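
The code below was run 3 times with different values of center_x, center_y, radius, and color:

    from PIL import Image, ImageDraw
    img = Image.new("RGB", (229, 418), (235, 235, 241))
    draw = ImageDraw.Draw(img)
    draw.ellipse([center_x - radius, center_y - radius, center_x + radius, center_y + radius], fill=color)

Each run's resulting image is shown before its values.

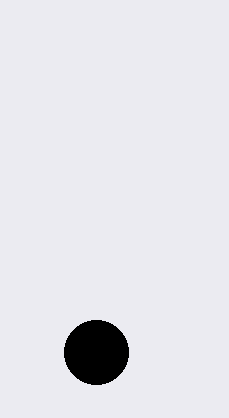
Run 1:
center_x = 96; center_y = 352; radius = 32; color = 'black'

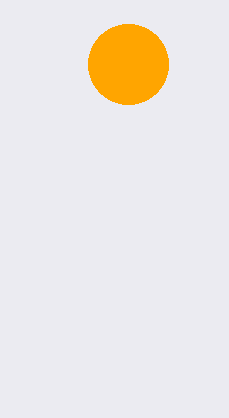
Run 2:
center_x = 128, center_y = 64, radius = 40, color = 'orange'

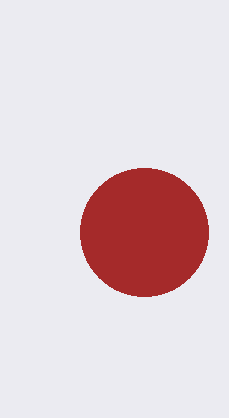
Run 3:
center_x = 144
center_y = 232
radius = 64
color = 'brown'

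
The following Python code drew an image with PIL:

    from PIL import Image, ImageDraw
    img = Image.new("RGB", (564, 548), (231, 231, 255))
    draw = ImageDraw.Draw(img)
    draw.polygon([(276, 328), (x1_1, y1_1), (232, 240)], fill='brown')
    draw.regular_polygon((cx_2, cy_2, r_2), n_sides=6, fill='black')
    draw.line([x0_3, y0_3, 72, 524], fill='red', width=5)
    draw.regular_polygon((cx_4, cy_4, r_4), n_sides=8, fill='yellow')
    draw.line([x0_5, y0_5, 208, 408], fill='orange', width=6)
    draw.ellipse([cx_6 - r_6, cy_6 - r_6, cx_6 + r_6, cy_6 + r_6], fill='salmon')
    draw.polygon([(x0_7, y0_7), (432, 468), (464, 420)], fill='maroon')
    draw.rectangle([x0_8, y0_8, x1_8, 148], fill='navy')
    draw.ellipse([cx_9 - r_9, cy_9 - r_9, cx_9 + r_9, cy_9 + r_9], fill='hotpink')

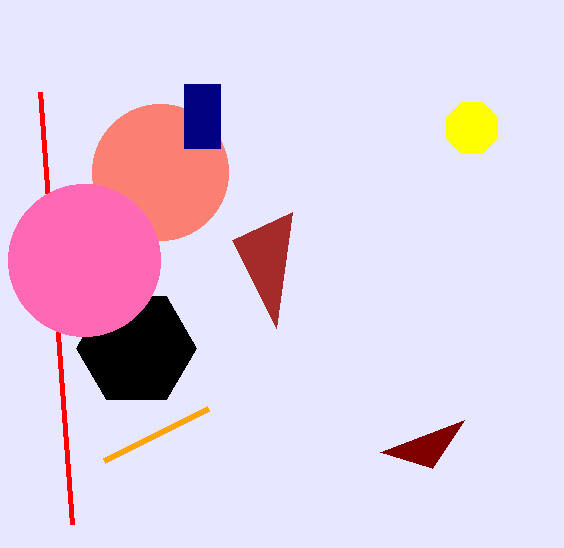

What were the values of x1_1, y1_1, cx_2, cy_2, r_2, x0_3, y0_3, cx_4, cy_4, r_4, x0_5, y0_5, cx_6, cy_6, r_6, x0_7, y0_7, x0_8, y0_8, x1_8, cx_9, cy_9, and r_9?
x1_1 = 292
y1_1 = 212
cx_2 = 136
cy_2 = 348
r_2 = 60
x0_3 = 40
y0_3 = 92
cx_4 = 472
cy_4 = 128
r_4 = 28
x0_5 = 104
y0_5 = 460
cx_6 = 160
cy_6 = 172
r_6 = 68
x0_7 = 380
y0_7 = 452
x0_8 = 184
y0_8 = 84
x1_8 = 220
cx_9 = 84
cy_9 = 260
r_9 = 76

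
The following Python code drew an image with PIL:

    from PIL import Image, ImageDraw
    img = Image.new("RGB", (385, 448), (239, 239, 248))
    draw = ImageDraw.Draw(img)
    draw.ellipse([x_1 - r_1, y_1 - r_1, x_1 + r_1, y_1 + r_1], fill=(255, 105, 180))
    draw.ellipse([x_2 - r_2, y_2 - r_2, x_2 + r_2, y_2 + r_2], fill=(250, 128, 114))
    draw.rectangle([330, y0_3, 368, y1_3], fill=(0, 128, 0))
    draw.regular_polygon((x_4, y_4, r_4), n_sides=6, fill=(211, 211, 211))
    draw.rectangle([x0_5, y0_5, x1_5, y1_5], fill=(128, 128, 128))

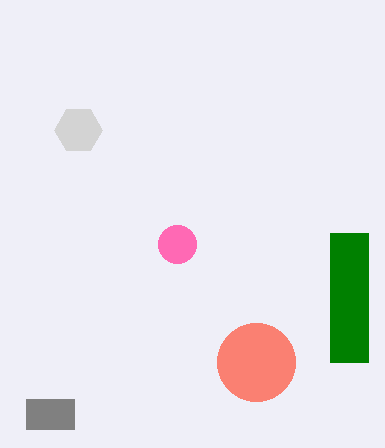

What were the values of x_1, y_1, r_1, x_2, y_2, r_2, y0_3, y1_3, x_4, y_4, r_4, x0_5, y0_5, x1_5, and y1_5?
x_1 = 177, y_1 = 244, r_1 = 19, x_2 = 256, y_2 = 362, r_2 = 39, y0_3 = 233, y1_3 = 362, x_4 = 78, y_4 = 130, r_4 = 24, x0_5 = 26, y0_5 = 399, x1_5 = 74, y1_5 = 429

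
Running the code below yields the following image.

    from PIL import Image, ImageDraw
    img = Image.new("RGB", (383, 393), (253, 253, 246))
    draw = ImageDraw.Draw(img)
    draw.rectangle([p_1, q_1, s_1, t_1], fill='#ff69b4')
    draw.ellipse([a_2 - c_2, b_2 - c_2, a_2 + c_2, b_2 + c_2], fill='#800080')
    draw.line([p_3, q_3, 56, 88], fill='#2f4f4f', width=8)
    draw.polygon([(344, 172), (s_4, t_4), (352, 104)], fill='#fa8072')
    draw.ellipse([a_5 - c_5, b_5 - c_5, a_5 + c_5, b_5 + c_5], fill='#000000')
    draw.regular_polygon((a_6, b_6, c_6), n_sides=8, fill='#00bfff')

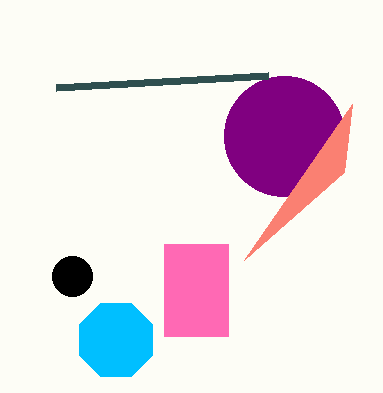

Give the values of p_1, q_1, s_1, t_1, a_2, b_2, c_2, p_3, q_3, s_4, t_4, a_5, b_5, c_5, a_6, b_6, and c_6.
p_1 = 164, q_1 = 244, s_1 = 228, t_1 = 336, a_2 = 284, b_2 = 136, c_2 = 60, p_3 = 268, q_3 = 76, s_4 = 244, t_4 = 260, a_5 = 72, b_5 = 276, c_5 = 20, a_6 = 116, b_6 = 340, c_6 = 40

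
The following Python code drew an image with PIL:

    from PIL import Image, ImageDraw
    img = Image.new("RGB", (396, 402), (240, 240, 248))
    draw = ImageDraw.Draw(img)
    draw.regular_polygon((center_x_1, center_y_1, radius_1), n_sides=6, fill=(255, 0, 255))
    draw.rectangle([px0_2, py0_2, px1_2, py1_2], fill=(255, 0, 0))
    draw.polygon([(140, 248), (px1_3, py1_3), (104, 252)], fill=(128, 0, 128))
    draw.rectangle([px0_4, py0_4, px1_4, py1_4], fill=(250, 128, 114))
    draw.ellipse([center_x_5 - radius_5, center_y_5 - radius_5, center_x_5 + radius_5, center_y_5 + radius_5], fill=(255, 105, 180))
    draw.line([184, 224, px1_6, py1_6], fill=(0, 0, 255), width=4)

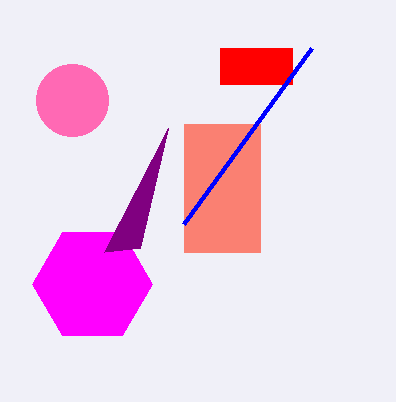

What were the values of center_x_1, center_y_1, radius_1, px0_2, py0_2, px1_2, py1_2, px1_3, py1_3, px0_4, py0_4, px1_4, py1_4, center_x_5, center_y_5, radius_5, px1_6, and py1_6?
center_x_1 = 92
center_y_1 = 284
radius_1 = 60
px0_2 = 220
py0_2 = 48
px1_2 = 292
py1_2 = 84
px1_3 = 168
py1_3 = 128
px0_4 = 184
py0_4 = 124
px1_4 = 260
py1_4 = 252
center_x_5 = 72
center_y_5 = 100
radius_5 = 36
px1_6 = 312
py1_6 = 48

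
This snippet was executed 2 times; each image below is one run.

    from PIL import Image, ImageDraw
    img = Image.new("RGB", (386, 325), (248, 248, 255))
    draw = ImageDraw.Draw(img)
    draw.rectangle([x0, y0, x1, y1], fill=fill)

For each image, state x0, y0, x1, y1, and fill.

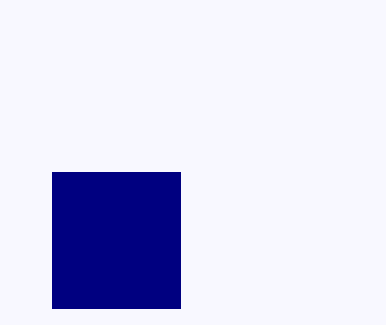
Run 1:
x0 = 52
y0 = 172
x1 = 180
y1 = 308
fill = 'navy'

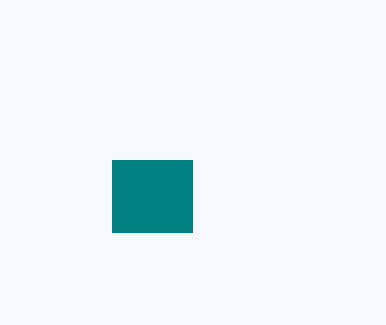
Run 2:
x0 = 112
y0 = 160
x1 = 192
y1 = 232
fill = 'teal'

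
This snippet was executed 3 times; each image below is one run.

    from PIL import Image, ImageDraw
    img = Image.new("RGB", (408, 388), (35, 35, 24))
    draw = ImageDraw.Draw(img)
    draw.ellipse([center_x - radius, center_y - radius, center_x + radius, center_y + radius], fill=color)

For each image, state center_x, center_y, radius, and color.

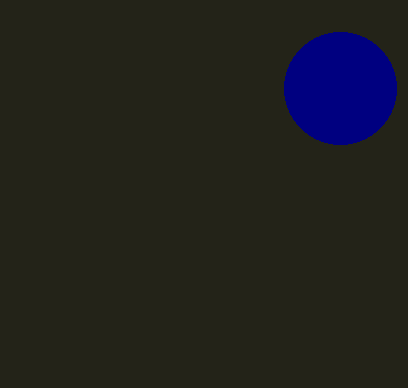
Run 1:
center_x = 340
center_y = 88
radius = 56
color = 'navy'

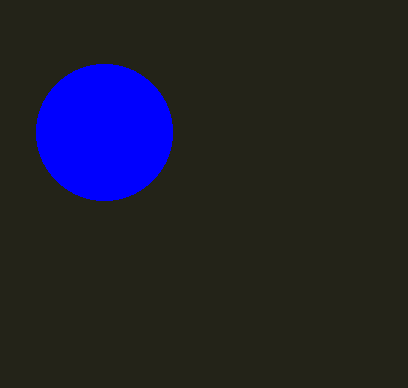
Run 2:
center_x = 104
center_y = 132
radius = 68
color = 'blue'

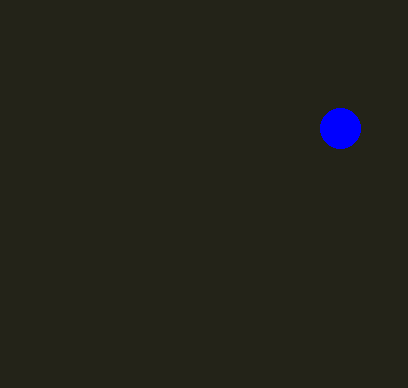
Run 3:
center_x = 340, center_y = 128, radius = 20, color = 'blue'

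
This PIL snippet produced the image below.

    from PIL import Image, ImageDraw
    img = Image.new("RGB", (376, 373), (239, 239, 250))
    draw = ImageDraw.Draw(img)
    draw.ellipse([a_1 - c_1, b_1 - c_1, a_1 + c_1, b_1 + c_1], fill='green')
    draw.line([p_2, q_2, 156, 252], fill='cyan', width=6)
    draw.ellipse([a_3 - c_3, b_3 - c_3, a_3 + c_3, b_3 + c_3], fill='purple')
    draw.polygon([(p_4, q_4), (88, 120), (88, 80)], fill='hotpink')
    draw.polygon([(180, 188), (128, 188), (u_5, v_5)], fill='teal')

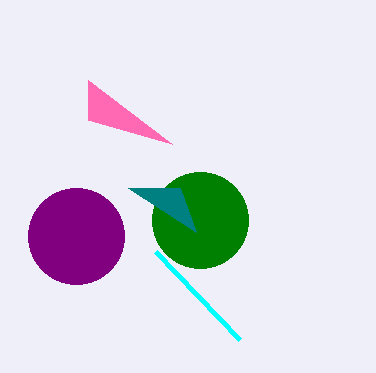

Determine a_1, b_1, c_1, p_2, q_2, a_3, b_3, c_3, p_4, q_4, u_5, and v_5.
a_1 = 200, b_1 = 220, c_1 = 48, p_2 = 240, q_2 = 340, a_3 = 76, b_3 = 236, c_3 = 48, p_4 = 172, q_4 = 144, u_5 = 196, v_5 = 232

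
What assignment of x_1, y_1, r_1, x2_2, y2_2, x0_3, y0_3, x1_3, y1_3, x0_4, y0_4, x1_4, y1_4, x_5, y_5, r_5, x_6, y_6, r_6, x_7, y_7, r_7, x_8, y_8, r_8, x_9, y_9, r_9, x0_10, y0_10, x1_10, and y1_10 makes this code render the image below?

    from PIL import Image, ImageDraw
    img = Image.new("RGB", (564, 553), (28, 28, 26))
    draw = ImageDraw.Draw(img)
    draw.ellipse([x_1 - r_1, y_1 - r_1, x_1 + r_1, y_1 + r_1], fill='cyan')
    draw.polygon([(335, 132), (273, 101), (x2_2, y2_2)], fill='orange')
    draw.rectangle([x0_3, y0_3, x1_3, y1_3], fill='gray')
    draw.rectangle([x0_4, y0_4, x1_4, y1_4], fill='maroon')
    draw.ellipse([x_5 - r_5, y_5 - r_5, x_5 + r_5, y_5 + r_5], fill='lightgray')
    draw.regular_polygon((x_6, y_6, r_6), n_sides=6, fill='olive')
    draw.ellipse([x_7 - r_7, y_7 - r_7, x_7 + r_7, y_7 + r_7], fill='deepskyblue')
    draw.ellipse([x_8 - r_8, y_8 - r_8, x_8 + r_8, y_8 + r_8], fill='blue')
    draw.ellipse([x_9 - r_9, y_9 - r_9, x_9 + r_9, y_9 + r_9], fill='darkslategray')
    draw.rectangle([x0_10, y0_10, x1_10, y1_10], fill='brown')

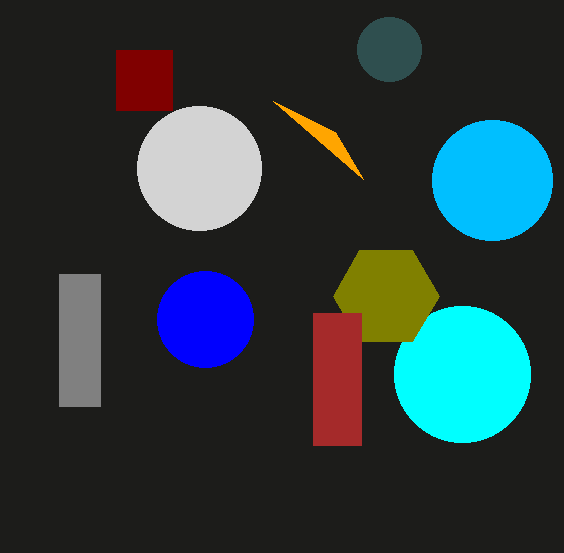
x_1 = 462; y_1 = 374; r_1 = 68; x2_2 = 363; y2_2 = 179; x0_3 = 59; y0_3 = 274; x1_3 = 100; y1_3 = 406; x0_4 = 116; y0_4 = 50; x1_4 = 172; y1_4 = 110; x_5 = 199; y_5 = 168; r_5 = 62; x_6 = 386; y_6 = 296; r_6 = 53; x_7 = 492; y_7 = 180; r_7 = 60; x_8 = 205; y_8 = 319; r_8 = 48; x_9 = 389; y_9 = 49; r_9 = 32; x0_10 = 313; y0_10 = 313; x1_10 = 361; y1_10 = 445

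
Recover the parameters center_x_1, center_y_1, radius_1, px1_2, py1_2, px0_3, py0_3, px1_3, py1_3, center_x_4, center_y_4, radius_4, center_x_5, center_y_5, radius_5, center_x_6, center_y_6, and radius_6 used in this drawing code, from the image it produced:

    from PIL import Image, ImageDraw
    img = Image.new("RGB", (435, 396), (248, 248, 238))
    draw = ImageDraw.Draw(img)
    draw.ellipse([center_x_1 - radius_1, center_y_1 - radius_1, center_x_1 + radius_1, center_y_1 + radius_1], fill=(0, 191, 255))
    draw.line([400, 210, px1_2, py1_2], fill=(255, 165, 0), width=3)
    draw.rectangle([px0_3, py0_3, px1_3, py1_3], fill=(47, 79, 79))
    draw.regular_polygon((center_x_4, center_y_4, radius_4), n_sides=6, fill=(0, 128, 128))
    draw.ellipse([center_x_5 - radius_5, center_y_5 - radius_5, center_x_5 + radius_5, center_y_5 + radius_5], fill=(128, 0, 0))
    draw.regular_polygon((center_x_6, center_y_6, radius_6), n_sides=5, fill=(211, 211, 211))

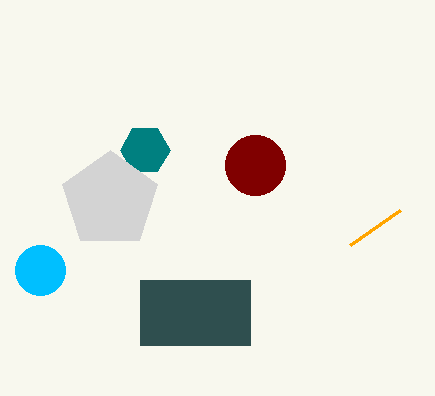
center_x_1 = 40; center_y_1 = 270; radius_1 = 25; px1_2 = 350; py1_2 = 245; px0_3 = 140; py0_3 = 280; px1_3 = 250; py1_3 = 345; center_x_4 = 145; center_y_4 = 150; radius_4 = 25; center_x_5 = 255; center_y_5 = 165; radius_5 = 30; center_x_6 = 110; center_y_6 = 200; radius_6 = 50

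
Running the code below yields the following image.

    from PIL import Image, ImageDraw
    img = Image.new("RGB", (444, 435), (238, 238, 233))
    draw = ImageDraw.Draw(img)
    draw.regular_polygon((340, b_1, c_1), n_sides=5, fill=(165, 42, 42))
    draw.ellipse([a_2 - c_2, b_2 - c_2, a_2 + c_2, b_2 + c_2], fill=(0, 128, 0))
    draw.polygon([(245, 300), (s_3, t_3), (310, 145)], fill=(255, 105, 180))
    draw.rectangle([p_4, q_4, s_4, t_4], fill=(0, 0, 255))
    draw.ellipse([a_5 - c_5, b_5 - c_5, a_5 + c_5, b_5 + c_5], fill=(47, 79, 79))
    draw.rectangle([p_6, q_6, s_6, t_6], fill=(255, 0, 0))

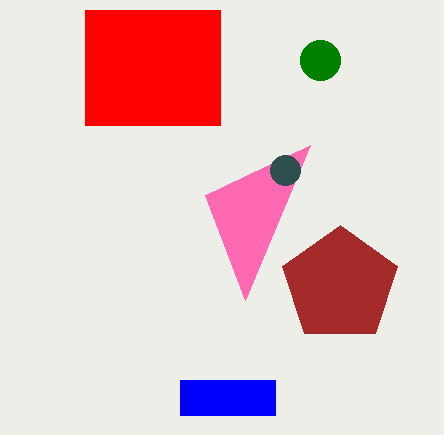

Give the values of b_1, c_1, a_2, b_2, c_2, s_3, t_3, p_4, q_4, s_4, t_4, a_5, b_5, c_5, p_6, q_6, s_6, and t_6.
b_1 = 285
c_1 = 60
a_2 = 320
b_2 = 60
c_2 = 20
s_3 = 205
t_3 = 195
p_4 = 180
q_4 = 380
s_4 = 275
t_4 = 415
a_5 = 285
b_5 = 170
c_5 = 15
p_6 = 85
q_6 = 10
s_6 = 220
t_6 = 125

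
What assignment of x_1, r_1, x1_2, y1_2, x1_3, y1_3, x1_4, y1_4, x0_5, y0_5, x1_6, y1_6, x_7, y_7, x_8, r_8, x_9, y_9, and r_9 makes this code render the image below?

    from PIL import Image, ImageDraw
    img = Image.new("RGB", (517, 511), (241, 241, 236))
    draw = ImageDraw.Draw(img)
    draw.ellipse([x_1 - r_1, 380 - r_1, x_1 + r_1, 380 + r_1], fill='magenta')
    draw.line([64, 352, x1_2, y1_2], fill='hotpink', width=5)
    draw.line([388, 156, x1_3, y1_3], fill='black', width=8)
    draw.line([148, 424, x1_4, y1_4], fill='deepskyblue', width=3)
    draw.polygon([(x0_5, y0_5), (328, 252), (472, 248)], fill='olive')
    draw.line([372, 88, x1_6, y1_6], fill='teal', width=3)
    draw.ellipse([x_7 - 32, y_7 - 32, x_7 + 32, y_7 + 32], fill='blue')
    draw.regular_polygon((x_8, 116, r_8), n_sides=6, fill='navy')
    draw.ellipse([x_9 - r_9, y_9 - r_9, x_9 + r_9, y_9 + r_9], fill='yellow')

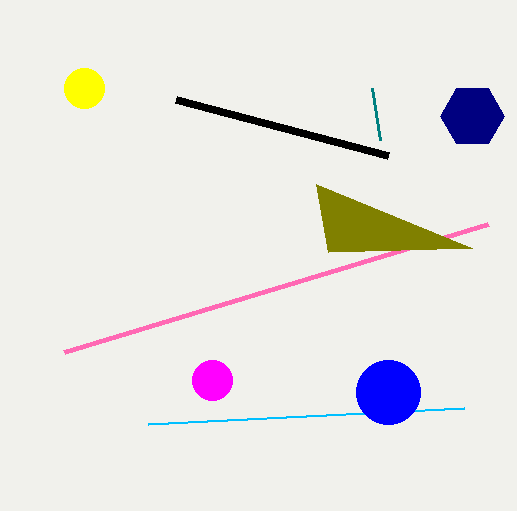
x_1 = 212; r_1 = 20; x1_2 = 488; y1_2 = 224; x1_3 = 176; y1_3 = 100; x1_4 = 464; y1_4 = 408; x0_5 = 316; y0_5 = 184; x1_6 = 380; y1_6 = 140; x_7 = 388; y_7 = 392; x_8 = 472; r_8 = 32; x_9 = 84; y_9 = 88; r_9 = 20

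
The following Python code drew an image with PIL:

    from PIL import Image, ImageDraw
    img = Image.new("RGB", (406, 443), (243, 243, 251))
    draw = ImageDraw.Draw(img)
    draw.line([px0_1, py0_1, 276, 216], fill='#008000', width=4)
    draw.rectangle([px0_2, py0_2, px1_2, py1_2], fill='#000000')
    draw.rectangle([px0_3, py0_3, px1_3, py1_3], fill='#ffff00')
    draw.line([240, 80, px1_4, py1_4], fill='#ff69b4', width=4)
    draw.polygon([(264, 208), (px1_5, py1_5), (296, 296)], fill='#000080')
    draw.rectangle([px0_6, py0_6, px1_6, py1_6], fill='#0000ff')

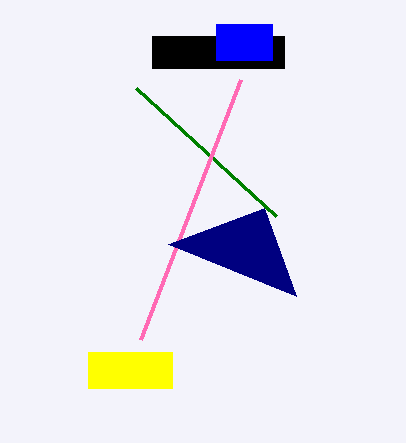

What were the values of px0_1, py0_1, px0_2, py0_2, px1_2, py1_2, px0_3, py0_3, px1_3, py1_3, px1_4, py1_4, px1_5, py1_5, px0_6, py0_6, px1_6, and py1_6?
px0_1 = 136
py0_1 = 88
px0_2 = 152
py0_2 = 36
px1_2 = 284
py1_2 = 68
px0_3 = 88
py0_3 = 352
px1_3 = 172
py1_3 = 388
px1_4 = 140
py1_4 = 340
px1_5 = 168
py1_5 = 244
px0_6 = 216
py0_6 = 24
px1_6 = 272
py1_6 = 60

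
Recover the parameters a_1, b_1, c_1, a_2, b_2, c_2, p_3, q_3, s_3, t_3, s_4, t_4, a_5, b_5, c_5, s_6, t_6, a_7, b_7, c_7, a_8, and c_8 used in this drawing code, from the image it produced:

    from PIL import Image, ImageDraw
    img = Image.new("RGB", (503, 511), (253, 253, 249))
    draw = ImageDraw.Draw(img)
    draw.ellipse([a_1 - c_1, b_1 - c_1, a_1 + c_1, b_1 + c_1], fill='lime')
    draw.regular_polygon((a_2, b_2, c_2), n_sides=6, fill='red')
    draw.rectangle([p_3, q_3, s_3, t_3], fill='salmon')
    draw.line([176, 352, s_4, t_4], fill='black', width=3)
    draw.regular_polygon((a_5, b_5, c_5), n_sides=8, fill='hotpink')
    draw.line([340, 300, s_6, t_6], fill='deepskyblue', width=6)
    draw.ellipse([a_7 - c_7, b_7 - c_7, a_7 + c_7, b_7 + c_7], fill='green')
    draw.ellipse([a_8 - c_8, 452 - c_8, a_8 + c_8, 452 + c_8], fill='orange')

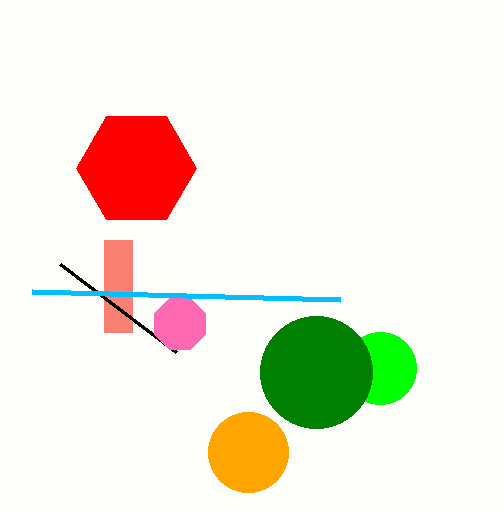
a_1 = 380; b_1 = 368; c_1 = 36; a_2 = 136; b_2 = 168; c_2 = 60; p_3 = 104; q_3 = 240; s_3 = 132; t_3 = 332; s_4 = 60; t_4 = 264; a_5 = 180; b_5 = 324; c_5 = 28; s_6 = 32; t_6 = 292; a_7 = 316; b_7 = 372; c_7 = 56; a_8 = 248; c_8 = 40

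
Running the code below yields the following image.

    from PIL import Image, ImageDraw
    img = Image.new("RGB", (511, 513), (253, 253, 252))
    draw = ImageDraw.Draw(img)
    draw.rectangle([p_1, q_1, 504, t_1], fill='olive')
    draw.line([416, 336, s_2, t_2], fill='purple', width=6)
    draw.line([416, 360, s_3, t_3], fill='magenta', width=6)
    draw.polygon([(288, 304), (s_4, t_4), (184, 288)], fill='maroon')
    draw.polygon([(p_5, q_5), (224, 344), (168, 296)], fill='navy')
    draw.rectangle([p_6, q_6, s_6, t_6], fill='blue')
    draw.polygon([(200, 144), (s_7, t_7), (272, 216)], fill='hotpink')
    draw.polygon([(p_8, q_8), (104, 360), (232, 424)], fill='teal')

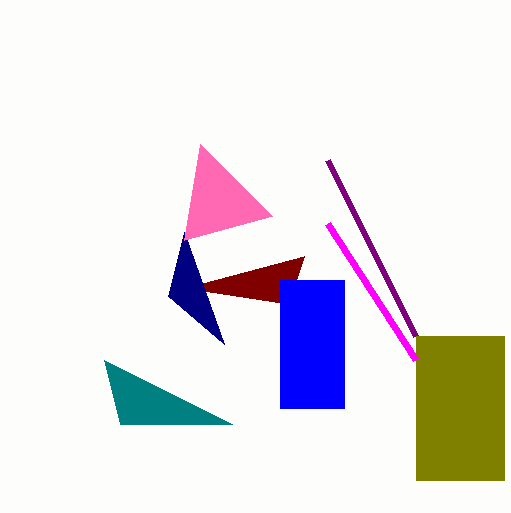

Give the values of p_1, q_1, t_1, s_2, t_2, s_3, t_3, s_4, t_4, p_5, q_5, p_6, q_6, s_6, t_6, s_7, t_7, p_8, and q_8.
p_1 = 416, q_1 = 336, t_1 = 480, s_2 = 328, t_2 = 160, s_3 = 328, t_3 = 224, s_4 = 304, t_4 = 256, p_5 = 184, q_5 = 232, p_6 = 280, q_6 = 280, s_6 = 344, t_6 = 408, s_7 = 184, t_7 = 240, p_8 = 120, q_8 = 424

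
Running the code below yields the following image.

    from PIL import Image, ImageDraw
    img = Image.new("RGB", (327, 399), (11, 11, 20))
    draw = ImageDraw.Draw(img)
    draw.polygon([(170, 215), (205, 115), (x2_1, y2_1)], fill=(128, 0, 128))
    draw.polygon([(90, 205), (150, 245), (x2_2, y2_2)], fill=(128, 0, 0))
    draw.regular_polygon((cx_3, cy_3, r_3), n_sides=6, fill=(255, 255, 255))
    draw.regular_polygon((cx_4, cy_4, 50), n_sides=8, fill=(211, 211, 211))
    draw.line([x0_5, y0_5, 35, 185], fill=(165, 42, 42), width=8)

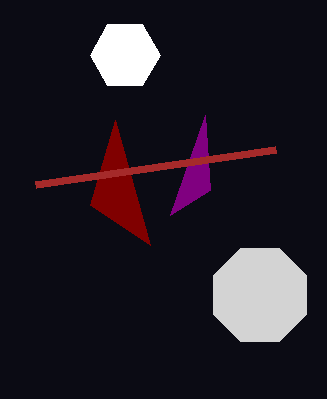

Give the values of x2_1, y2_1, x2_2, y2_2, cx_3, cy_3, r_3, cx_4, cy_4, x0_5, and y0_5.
x2_1 = 210; y2_1 = 190; x2_2 = 115; y2_2 = 120; cx_3 = 125; cy_3 = 55; r_3 = 35; cx_4 = 260; cy_4 = 295; x0_5 = 275; y0_5 = 150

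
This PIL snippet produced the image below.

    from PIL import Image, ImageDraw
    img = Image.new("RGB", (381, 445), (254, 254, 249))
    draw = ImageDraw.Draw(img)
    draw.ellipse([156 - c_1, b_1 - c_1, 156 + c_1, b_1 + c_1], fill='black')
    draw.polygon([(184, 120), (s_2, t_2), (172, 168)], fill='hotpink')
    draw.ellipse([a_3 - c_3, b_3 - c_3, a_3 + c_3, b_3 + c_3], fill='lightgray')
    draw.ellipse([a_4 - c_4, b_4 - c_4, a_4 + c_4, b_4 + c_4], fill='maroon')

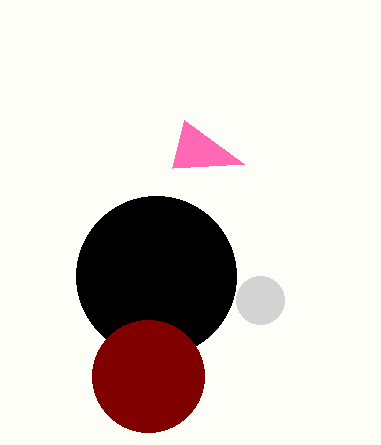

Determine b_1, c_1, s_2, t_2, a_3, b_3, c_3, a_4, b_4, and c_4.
b_1 = 276
c_1 = 80
s_2 = 244
t_2 = 164
a_3 = 260
b_3 = 300
c_3 = 24
a_4 = 148
b_4 = 376
c_4 = 56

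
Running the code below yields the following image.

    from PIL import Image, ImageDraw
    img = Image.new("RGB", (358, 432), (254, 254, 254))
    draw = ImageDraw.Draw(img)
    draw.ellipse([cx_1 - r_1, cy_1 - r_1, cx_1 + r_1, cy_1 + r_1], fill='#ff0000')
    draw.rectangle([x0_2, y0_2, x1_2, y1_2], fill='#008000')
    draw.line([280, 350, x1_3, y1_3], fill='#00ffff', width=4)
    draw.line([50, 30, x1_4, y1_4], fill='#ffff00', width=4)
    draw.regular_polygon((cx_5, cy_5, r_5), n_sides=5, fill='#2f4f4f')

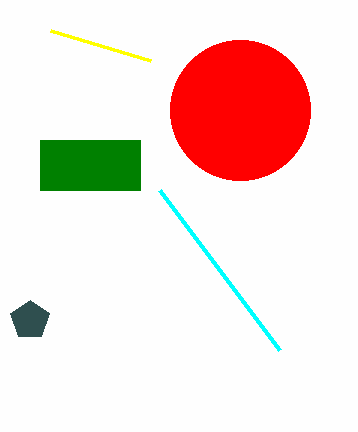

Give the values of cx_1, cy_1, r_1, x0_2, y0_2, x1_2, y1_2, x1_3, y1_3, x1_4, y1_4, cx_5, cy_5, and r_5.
cx_1 = 240, cy_1 = 110, r_1 = 70, x0_2 = 40, y0_2 = 140, x1_2 = 140, y1_2 = 190, x1_3 = 160, y1_3 = 190, x1_4 = 150, y1_4 = 60, cx_5 = 30, cy_5 = 320, r_5 = 20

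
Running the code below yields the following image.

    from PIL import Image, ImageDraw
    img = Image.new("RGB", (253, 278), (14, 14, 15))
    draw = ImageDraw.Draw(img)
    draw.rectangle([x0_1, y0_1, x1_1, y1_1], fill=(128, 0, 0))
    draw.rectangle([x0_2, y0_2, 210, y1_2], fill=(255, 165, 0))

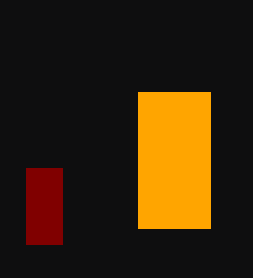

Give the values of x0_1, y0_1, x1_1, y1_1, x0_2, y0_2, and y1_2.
x0_1 = 26, y0_1 = 168, x1_1 = 62, y1_1 = 244, x0_2 = 138, y0_2 = 92, y1_2 = 228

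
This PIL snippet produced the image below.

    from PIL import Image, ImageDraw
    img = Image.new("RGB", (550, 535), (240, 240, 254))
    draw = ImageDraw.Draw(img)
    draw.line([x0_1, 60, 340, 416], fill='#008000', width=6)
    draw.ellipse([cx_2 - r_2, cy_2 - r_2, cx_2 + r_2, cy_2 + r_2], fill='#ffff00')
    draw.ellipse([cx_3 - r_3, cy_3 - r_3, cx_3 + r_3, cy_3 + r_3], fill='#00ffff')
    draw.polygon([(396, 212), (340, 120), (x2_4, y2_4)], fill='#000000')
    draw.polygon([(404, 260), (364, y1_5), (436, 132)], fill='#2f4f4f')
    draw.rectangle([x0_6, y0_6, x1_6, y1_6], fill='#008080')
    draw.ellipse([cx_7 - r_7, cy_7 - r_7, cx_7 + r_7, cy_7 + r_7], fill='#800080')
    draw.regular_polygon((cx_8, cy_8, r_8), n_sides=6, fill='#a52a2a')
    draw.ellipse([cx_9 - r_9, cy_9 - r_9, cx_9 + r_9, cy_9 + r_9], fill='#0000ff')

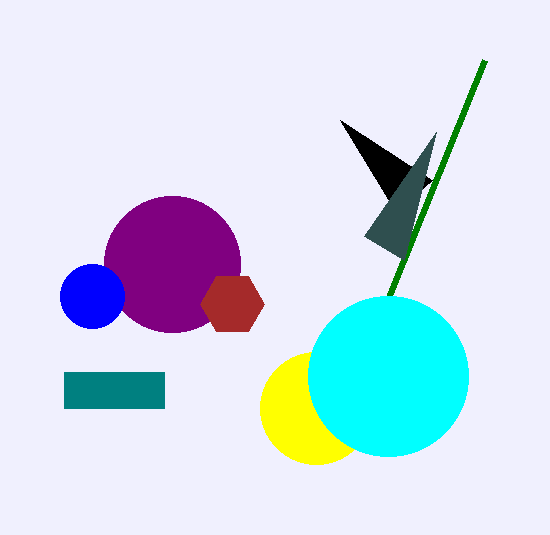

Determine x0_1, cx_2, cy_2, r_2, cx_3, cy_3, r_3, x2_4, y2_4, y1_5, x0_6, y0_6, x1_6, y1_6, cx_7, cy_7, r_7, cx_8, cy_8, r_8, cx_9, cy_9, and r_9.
x0_1 = 484; cx_2 = 316; cy_2 = 408; r_2 = 56; cx_3 = 388; cy_3 = 376; r_3 = 80; x2_4 = 432; y2_4 = 180; y1_5 = 236; x0_6 = 64; y0_6 = 372; x1_6 = 164; y1_6 = 408; cx_7 = 172; cy_7 = 264; r_7 = 68; cx_8 = 232; cy_8 = 304; r_8 = 32; cx_9 = 92; cy_9 = 296; r_9 = 32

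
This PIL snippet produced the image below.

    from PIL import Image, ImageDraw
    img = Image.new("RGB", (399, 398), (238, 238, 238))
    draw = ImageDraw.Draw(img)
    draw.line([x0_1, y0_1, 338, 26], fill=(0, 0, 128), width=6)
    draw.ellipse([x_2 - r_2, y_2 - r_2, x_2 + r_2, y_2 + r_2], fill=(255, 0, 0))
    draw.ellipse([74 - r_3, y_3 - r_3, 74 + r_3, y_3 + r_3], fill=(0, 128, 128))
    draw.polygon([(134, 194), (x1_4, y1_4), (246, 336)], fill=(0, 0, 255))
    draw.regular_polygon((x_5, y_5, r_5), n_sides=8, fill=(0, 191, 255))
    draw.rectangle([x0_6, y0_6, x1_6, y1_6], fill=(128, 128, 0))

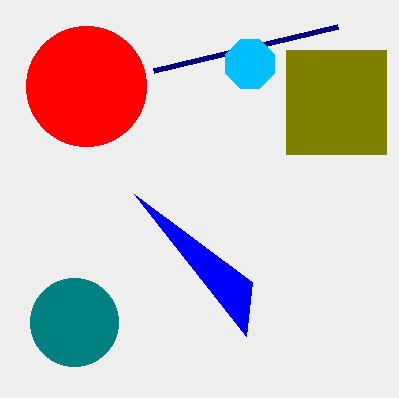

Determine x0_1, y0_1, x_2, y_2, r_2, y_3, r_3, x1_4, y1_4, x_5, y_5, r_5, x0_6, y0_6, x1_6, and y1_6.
x0_1 = 154; y0_1 = 70; x_2 = 86; y_2 = 86; r_2 = 60; y_3 = 322; r_3 = 44; x1_4 = 252; y1_4 = 282; x_5 = 250; y_5 = 64; r_5 = 26; x0_6 = 286; y0_6 = 50; x1_6 = 386; y1_6 = 154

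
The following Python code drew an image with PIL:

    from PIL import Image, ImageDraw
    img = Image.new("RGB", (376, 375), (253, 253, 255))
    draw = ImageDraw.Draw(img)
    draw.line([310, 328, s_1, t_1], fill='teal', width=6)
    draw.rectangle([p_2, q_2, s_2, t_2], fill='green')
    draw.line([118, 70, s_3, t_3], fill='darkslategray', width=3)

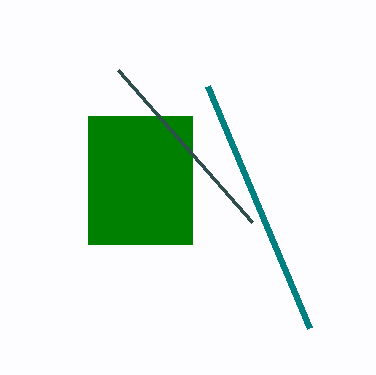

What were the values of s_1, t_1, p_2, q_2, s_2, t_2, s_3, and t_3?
s_1 = 208, t_1 = 86, p_2 = 88, q_2 = 116, s_2 = 192, t_2 = 244, s_3 = 252, t_3 = 222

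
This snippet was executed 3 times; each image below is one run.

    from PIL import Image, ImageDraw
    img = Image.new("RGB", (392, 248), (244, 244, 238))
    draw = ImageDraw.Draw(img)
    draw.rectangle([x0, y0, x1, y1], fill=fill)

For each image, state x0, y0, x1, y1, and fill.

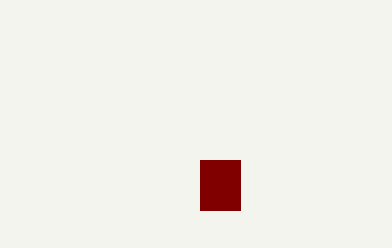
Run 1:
x0 = 200; y0 = 160; x1 = 240; y1 = 210; fill = 'maroon'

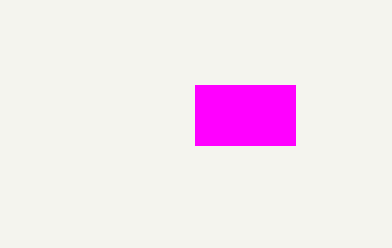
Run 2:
x0 = 195
y0 = 85
x1 = 295
y1 = 145
fill = 'magenta'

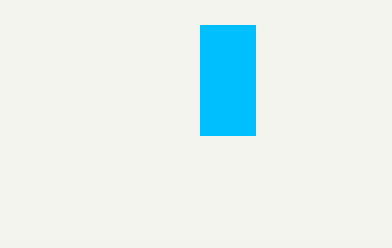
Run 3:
x0 = 200; y0 = 25; x1 = 255; y1 = 135; fill = 'deepskyblue'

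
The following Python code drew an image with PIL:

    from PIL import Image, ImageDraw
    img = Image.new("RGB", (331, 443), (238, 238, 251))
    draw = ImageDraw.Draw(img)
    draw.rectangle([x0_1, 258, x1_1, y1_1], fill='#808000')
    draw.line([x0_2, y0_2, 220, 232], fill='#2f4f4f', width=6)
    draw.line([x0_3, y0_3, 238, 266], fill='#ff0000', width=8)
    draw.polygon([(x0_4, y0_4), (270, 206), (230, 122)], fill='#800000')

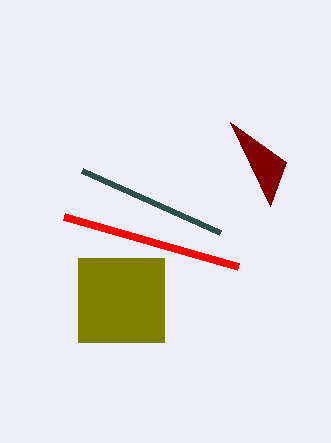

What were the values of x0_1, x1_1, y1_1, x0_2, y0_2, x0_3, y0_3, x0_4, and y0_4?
x0_1 = 78
x1_1 = 164
y1_1 = 342
x0_2 = 82
y0_2 = 170
x0_3 = 64
y0_3 = 216
x0_4 = 286
y0_4 = 162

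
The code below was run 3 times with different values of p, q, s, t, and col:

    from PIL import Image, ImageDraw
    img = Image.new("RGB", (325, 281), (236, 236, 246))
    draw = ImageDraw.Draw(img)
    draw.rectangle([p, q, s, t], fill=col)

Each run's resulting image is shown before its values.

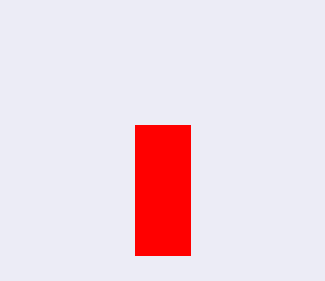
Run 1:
p = 135
q = 125
s = 190
t = 255
col = 'red'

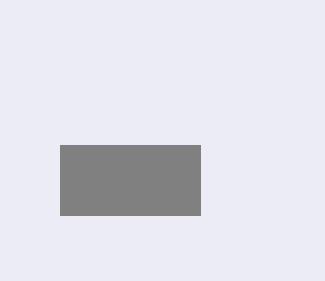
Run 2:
p = 60
q = 145
s = 200
t = 215
col = 'gray'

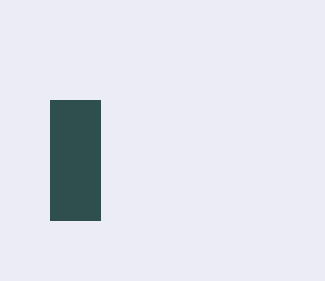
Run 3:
p = 50
q = 100
s = 100
t = 220
col = 'darkslategray'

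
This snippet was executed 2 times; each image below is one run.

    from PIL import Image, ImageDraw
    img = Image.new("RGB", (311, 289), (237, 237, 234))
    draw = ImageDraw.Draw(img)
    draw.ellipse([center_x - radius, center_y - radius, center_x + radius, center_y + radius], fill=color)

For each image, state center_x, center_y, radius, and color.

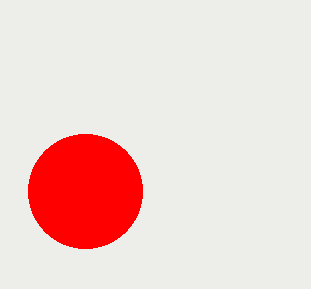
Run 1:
center_x = 85, center_y = 191, radius = 57, color = 'red'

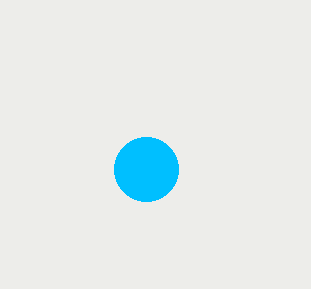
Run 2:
center_x = 146
center_y = 169
radius = 32
color = 'deepskyblue'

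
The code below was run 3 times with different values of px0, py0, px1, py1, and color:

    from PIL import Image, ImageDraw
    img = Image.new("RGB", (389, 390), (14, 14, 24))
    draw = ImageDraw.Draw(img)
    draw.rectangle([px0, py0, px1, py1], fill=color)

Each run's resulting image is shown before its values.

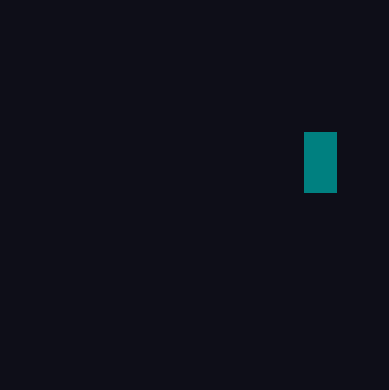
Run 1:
px0 = 304
py0 = 132
px1 = 336
py1 = 192
color = 'teal'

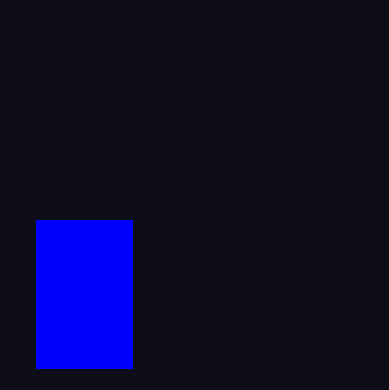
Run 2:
px0 = 36; py0 = 220; px1 = 132; py1 = 368; color = 'blue'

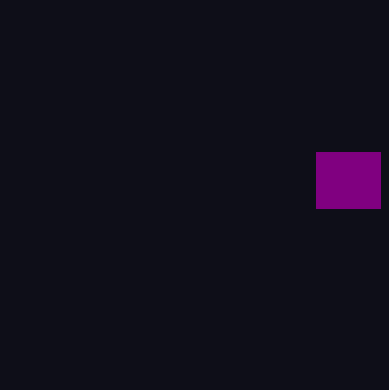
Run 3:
px0 = 316; py0 = 152; px1 = 380; py1 = 208; color = 'purple'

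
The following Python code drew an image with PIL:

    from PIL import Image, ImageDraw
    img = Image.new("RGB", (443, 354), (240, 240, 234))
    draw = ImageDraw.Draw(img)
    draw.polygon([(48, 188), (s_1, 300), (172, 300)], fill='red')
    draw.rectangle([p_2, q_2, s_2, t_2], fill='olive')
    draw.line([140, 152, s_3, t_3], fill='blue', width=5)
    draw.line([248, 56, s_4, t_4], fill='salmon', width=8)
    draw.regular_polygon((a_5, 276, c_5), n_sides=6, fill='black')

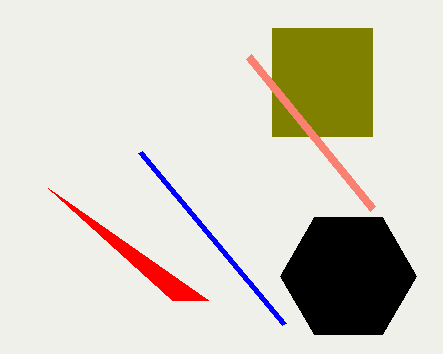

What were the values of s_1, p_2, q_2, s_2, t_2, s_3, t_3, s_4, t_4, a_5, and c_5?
s_1 = 208, p_2 = 272, q_2 = 28, s_2 = 372, t_2 = 136, s_3 = 284, t_3 = 324, s_4 = 372, t_4 = 208, a_5 = 348, c_5 = 68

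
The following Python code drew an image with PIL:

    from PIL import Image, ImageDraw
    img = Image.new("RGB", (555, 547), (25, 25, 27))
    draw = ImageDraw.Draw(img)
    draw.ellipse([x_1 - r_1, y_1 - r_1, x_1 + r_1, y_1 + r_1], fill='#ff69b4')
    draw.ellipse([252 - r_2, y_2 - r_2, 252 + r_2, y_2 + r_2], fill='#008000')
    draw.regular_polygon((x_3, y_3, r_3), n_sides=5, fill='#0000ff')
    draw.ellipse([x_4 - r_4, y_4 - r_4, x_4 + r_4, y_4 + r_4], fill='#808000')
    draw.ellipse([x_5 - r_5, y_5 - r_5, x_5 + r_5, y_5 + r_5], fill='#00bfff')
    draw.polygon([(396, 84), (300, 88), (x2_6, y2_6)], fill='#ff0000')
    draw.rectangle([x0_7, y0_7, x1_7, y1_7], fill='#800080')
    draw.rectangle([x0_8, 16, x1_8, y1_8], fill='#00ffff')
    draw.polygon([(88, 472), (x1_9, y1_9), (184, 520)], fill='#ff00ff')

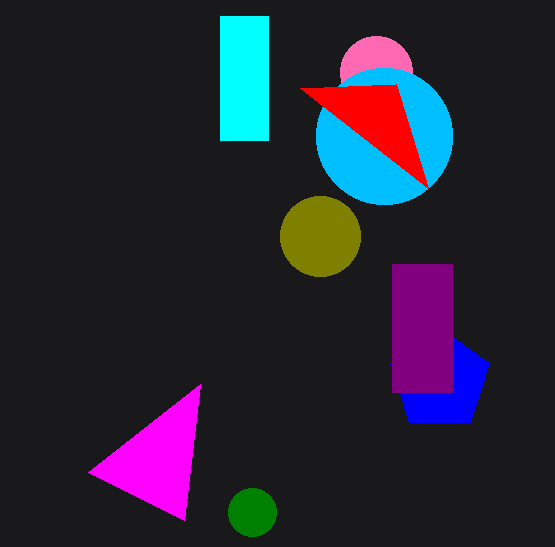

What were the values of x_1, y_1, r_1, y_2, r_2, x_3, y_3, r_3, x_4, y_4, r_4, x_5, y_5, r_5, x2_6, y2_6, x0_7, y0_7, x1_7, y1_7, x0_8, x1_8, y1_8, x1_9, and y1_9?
x_1 = 376; y_1 = 72; r_1 = 36; y_2 = 512; r_2 = 24; x_3 = 440; y_3 = 380; r_3 = 52; x_4 = 320; y_4 = 236; r_4 = 40; x_5 = 384; y_5 = 136; r_5 = 68; x2_6 = 428; y2_6 = 188; x0_7 = 392; y0_7 = 264; x1_7 = 452; y1_7 = 392; x0_8 = 220; x1_8 = 268; y1_8 = 140; x1_9 = 200; y1_9 = 384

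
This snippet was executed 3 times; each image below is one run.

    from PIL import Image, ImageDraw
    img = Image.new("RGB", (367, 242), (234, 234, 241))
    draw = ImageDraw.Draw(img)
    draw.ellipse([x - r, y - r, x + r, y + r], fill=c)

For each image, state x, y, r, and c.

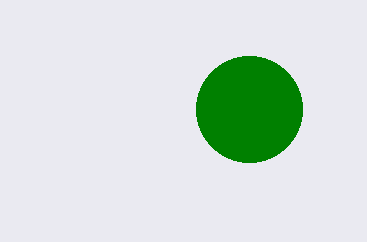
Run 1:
x = 249; y = 109; r = 53; c = 'green'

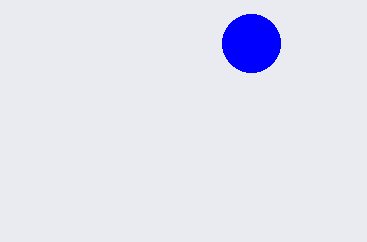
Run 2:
x = 251
y = 43
r = 29
c = 'blue'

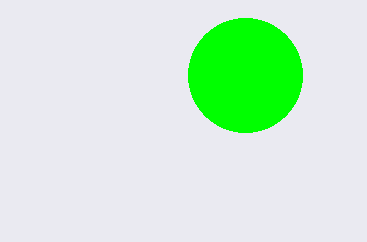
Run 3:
x = 245
y = 75
r = 57
c = 'lime'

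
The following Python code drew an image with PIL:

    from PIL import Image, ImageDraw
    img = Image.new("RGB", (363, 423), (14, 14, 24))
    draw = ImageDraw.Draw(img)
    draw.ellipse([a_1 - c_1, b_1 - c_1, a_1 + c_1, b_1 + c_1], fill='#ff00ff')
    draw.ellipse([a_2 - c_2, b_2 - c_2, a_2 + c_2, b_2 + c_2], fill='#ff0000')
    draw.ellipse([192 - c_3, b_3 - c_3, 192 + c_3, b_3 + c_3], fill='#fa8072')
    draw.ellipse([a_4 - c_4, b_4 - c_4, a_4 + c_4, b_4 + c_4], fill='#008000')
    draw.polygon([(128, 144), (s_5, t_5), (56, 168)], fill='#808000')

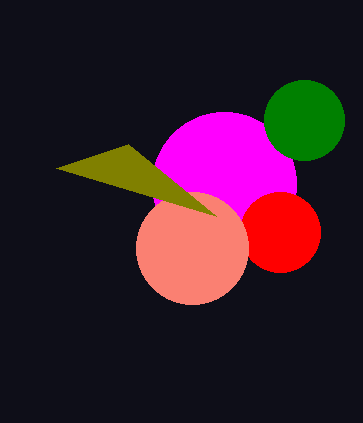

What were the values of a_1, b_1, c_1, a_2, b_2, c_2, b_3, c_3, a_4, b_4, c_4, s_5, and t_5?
a_1 = 224
b_1 = 184
c_1 = 72
a_2 = 280
b_2 = 232
c_2 = 40
b_3 = 248
c_3 = 56
a_4 = 304
b_4 = 120
c_4 = 40
s_5 = 216
t_5 = 216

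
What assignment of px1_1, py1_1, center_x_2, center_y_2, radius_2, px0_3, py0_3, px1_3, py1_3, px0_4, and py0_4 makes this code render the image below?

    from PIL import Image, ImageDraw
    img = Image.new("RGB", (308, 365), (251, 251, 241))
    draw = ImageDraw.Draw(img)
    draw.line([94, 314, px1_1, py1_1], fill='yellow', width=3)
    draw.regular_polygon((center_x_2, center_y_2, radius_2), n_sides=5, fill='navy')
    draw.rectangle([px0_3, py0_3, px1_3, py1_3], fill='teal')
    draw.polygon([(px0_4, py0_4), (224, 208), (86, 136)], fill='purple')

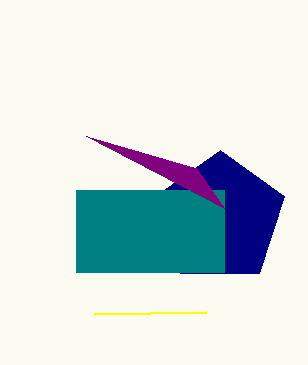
px1_1 = 206
py1_1 = 312
center_x_2 = 220
center_y_2 = 218
radius_2 = 68
px0_3 = 76
py0_3 = 190
px1_3 = 224
py1_3 = 272
px0_4 = 196
py0_4 = 168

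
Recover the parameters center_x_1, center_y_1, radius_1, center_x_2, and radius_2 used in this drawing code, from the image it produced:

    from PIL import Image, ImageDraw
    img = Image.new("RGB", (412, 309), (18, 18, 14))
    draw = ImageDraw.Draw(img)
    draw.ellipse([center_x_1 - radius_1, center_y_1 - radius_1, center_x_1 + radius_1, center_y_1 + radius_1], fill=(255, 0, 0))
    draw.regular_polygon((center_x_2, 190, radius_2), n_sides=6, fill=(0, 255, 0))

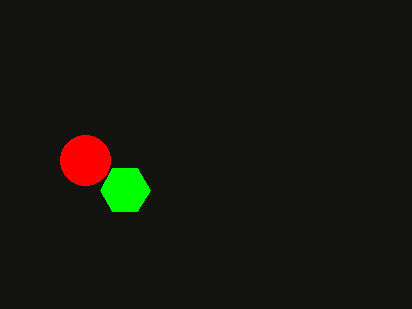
center_x_1 = 85
center_y_1 = 160
radius_1 = 25
center_x_2 = 125
radius_2 = 25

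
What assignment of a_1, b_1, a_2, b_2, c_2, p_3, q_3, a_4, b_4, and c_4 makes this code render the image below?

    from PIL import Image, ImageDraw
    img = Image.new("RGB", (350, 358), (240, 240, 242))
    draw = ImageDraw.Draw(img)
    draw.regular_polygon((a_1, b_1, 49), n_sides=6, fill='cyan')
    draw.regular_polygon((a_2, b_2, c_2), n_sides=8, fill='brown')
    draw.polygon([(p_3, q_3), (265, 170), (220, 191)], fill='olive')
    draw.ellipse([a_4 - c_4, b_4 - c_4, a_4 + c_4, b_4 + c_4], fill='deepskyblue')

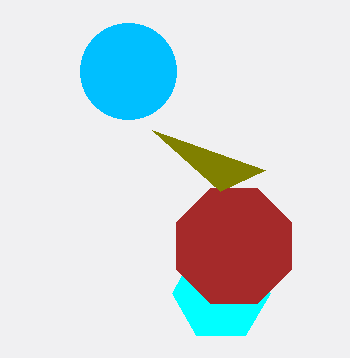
a_1 = 221; b_1 = 293; a_2 = 234; b_2 = 246; c_2 = 62; p_3 = 152; q_3 = 130; a_4 = 128; b_4 = 71; c_4 = 48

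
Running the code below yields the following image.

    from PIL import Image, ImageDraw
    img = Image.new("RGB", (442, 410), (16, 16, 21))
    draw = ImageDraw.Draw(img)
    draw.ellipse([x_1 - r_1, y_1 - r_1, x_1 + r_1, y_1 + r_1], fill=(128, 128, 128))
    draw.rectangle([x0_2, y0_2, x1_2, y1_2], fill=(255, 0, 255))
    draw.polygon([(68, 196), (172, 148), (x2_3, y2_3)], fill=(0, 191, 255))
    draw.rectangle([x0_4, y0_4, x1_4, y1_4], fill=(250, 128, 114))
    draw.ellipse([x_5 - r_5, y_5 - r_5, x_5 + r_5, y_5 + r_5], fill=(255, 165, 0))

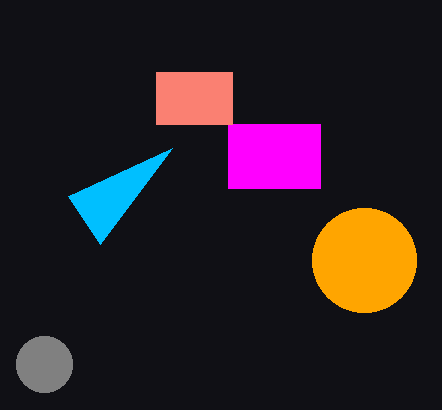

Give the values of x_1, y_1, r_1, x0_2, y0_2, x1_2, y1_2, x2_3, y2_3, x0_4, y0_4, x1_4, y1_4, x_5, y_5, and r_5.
x_1 = 44
y_1 = 364
r_1 = 28
x0_2 = 228
y0_2 = 124
x1_2 = 320
y1_2 = 188
x2_3 = 100
y2_3 = 244
x0_4 = 156
y0_4 = 72
x1_4 = 232
y1_4 = 124
x_5 = 364
y_5 = 260
r_5 = 52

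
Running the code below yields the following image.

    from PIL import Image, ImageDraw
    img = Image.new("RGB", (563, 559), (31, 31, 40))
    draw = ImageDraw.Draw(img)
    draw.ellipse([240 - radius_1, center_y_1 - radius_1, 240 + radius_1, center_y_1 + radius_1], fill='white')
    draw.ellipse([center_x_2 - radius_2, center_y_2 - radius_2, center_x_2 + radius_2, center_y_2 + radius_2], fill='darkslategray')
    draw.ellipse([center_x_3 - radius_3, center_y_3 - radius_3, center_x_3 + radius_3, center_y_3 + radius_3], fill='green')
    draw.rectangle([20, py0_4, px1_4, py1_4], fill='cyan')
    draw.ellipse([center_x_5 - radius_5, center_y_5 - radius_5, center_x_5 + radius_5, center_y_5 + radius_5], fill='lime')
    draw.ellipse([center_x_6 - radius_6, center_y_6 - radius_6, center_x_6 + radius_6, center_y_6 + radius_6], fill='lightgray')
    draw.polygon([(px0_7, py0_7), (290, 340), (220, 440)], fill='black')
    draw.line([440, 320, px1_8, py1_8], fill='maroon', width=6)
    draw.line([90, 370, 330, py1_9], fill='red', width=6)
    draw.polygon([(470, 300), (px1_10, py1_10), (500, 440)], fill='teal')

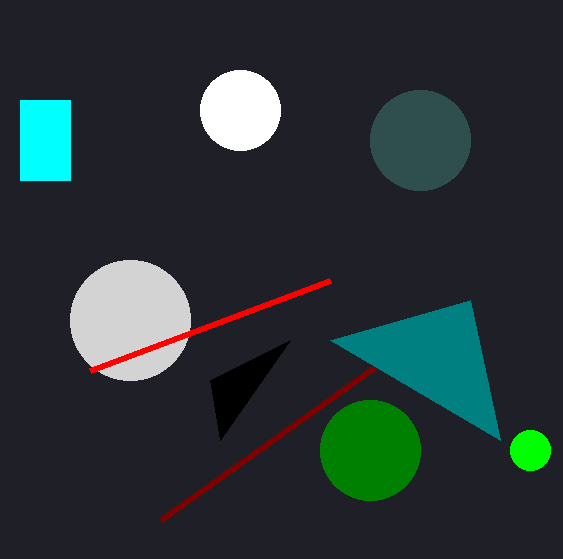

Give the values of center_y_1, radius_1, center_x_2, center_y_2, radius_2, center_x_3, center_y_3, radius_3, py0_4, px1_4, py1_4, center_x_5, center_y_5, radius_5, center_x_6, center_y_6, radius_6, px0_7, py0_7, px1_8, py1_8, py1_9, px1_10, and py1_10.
center_y_1 = 110; radius_1 = 40; center_x_2 = 420; center_y_2 = 140; radius_2 = 50; center_x_3 = 370; center_y_3 = 450; radius_3 = 50; py0_4 = 100; px1_4 = 70; py1_4 = 180; center_x_5 = 530; center_y_5 = 450; radius_5 = 20; center_x_6 = 130; center_y_6 = 320; radius_6 = 60; px0_7 = 210; py0_7 = 380; px1_8 = 160; py1_8 = 520; py1_9 = 280; px1_10 = 330; py1_10 = 340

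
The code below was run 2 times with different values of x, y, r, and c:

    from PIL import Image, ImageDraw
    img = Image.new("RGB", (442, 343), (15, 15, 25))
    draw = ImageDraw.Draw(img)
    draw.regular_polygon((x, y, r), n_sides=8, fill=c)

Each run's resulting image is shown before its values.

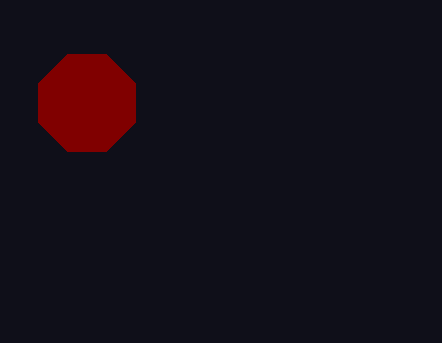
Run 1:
x = 87; y = 103; r = 52; c = 'maroon'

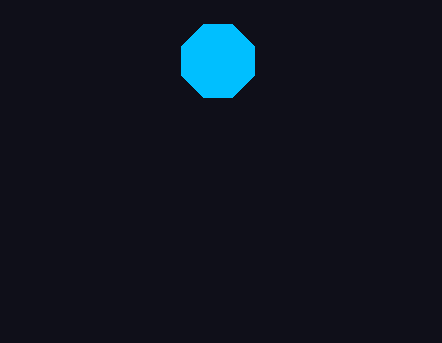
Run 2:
x = 218
y = 61
r = 39
c = 'deepskyblue'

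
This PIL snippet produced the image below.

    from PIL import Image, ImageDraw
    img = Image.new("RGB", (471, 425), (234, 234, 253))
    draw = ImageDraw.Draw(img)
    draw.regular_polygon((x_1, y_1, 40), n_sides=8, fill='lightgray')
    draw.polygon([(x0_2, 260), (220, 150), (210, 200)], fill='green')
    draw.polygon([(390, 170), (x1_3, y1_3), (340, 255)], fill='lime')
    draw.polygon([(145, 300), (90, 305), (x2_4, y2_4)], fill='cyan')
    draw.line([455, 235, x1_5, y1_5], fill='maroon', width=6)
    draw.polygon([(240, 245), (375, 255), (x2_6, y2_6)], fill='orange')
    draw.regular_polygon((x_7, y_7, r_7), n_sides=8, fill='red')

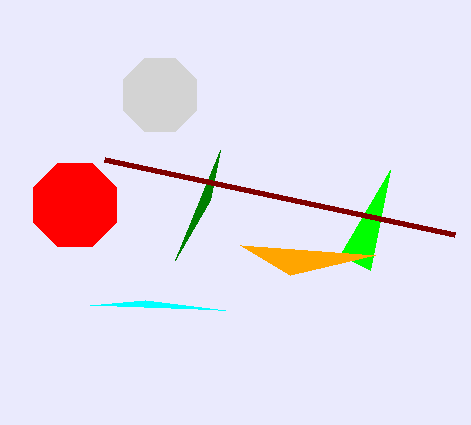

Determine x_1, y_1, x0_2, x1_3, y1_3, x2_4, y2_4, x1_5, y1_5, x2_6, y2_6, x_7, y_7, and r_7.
x_1 = 160; y_1 = 95; x0_2 = 175; x1_3 = 370; y1_3 = 270; x2_4 = 225; y2_4 = 310; x1_5 = 105; y1_5 = 160; x2_6 = 290; y2_6 = 275; x_7 = 75; y_7 = 205; r_7 = 45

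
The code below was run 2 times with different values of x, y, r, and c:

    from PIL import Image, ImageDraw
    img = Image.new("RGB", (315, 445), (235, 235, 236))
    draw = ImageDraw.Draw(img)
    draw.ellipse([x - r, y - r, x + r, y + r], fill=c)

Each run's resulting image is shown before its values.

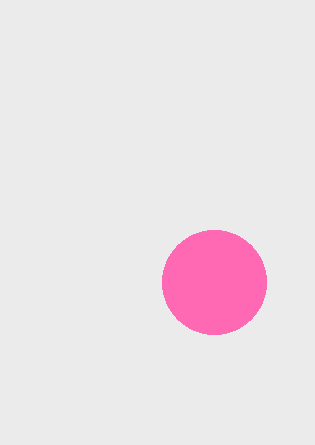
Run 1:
x = 214, y = 282, r = 52, c = 'hotpink'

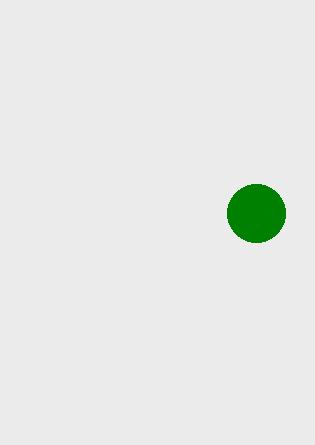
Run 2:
x = 256, y = 213, r = 29, c = 'green'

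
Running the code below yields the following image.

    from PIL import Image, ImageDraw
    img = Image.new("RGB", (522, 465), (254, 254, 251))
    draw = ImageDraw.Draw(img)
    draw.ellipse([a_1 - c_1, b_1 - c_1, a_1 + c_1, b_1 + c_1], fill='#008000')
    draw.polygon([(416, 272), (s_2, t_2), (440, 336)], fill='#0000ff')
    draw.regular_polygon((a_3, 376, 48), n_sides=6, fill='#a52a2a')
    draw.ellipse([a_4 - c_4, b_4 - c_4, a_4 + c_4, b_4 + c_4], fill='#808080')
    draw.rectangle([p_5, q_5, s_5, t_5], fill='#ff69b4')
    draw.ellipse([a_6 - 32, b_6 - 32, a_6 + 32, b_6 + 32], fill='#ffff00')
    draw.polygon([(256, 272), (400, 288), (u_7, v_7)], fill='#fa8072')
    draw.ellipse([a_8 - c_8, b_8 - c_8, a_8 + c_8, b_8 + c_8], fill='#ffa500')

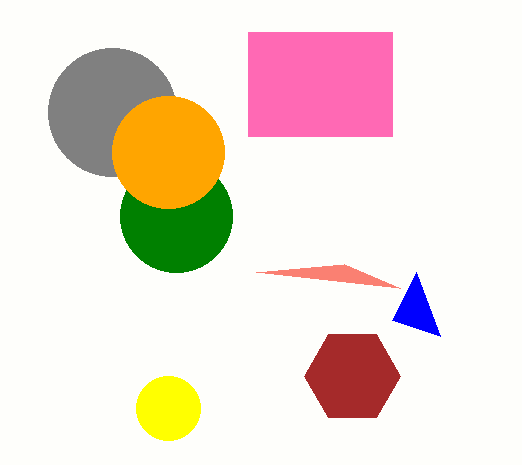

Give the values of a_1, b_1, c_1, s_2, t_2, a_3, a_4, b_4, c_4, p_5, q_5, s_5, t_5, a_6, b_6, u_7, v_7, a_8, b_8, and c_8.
a_1 = 176; b_1 = 216; c_1 = 56; s_2 = 392; t_2 = 320; a_3 = 352; a_4 = 112; b_4 = 112; c_4 = 64; p_5 = 248; q_5 = 32; s_5 = 392; t_5 = 136; a_6 = 168; b_6 = 408; u_7 = 344; v_7 = 264; a_8 = 168; b_8 = 152; c_8 = 56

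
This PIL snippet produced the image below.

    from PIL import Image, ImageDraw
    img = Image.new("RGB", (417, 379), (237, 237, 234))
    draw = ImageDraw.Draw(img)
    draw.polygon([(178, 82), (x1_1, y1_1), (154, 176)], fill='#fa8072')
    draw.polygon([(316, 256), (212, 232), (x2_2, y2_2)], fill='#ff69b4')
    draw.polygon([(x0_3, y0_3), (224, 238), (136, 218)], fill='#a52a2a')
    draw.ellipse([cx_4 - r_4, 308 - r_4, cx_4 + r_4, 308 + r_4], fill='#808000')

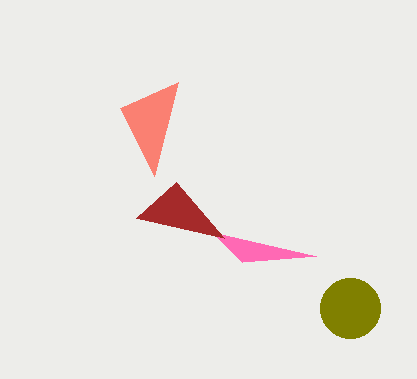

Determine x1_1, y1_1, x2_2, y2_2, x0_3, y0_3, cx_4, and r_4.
x1_1 = 120; y1_1 = 108; x2_2 = 242; y2_2 = 262; x0_3 = 176; y0_3 = 182; cx_4 = 350; r_4 = 30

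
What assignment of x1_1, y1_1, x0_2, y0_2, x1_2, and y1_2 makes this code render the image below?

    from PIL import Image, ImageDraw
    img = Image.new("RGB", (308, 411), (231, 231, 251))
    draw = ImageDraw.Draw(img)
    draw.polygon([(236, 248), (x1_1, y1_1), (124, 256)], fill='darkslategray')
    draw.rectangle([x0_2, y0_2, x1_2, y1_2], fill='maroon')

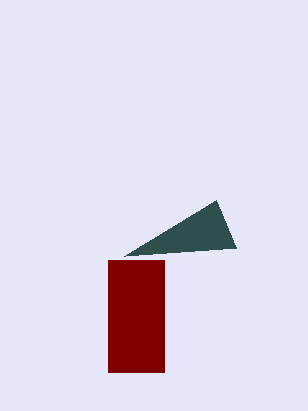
x1_1 = 216; y1_1 = 200; x0_2 = 108; y0_2 = 260; x1_2 = 164; y1_2 = 372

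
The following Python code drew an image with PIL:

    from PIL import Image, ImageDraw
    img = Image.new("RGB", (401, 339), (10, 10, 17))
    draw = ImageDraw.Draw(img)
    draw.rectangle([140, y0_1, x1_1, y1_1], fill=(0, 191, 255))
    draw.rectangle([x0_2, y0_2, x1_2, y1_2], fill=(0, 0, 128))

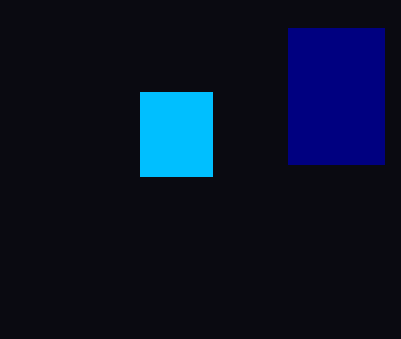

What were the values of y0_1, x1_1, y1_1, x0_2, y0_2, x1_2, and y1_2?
y0_1 = 92; x1_1 = 212; y1_1 = 176; x0_2 = 288; y0_2 = 28; x1_2 = 384; y1_2 = 164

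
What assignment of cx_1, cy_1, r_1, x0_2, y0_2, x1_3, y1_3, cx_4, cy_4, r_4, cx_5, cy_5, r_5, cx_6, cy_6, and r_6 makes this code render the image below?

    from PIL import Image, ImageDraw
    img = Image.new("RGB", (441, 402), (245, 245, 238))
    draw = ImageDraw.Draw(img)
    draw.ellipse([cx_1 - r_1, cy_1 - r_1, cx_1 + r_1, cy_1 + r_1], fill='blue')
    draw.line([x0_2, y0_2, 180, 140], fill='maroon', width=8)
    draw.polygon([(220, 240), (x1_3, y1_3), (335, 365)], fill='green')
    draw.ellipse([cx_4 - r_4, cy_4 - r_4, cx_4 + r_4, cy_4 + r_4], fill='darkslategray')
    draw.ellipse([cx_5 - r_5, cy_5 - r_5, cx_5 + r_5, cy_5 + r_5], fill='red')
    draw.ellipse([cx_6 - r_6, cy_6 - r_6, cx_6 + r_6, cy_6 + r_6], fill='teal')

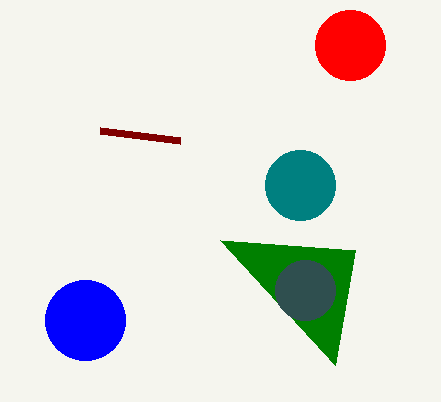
cx_1 = 85, cy_1 = 320, r_1 = 40, x0_2 = 100, y0_2 = 130, x1_3 = 355, y1_3 = 250, cx_4 = 305, cy_4 = 290, r_4 = 30, cx_5 = 350, cy_5 = 45, r_5 = 35, cx_6 = 300, cy_6 = 185, r_6 = 35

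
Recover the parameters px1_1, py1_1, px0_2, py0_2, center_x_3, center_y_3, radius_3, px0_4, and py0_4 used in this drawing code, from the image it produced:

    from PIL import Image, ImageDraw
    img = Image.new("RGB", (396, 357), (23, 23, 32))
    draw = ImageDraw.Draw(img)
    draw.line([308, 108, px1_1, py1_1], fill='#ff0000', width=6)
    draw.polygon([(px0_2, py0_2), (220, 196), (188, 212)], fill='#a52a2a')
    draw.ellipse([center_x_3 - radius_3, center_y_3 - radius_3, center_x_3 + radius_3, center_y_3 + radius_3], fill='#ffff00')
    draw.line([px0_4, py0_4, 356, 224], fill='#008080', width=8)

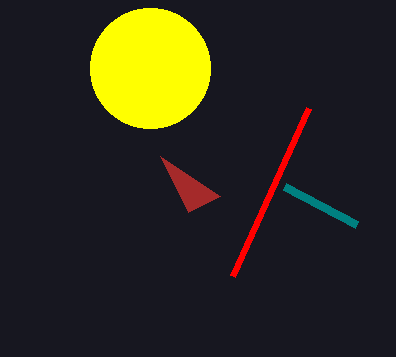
px1_1 = 232, py1_1 = 276, px0_2 = 160, py0_2 = 156, center_x_3 = 150, center_y_3 = 68, radius_3 = 60, px0_4 = 284, py0_4 = 186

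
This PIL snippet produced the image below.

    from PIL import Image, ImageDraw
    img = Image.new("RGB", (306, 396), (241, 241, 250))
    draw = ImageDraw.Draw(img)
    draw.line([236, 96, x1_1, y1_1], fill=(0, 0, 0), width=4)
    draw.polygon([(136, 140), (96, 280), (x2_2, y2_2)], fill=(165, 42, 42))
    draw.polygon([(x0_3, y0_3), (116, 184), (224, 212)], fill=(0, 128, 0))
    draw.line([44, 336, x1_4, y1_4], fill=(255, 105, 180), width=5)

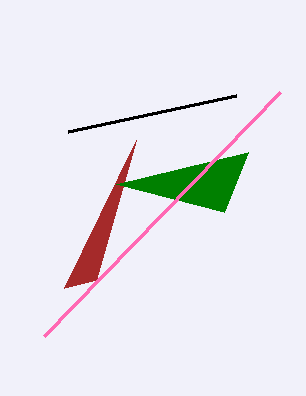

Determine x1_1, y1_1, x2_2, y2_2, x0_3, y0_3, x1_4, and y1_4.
x1_1 = 68, y1_1 = 132, x2_2 = 64, y2_2 = 288, x0_3 = 248, y0_3 = 152, x1_4 = 280, y1_4 = 92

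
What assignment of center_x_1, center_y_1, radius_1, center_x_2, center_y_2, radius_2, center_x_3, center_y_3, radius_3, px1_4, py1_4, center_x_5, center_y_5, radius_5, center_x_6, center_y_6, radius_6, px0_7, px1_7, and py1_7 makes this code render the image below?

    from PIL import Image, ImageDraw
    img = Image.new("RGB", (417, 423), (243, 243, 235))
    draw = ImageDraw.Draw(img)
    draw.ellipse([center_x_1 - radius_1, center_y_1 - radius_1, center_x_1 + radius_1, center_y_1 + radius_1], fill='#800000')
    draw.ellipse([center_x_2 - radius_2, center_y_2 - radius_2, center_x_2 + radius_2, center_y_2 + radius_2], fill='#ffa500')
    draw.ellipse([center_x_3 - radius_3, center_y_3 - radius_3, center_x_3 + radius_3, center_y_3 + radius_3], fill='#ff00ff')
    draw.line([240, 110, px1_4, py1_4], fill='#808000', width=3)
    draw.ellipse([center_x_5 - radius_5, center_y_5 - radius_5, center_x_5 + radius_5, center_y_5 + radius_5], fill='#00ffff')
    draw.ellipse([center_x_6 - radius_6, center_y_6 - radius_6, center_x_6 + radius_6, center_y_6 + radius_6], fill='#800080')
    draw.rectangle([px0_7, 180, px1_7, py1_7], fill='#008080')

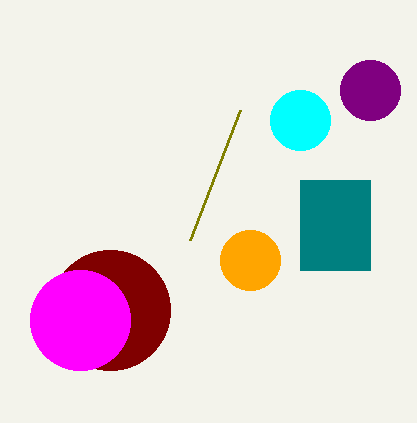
center_x_1 = 110
center_y_1 = 310
radius_1 = 60
center_x_2 = 250
center_y_2 = 260
radius_2 = 30
center_x_3 = 80
center_y_3 = 320
radius_3 = 50
px1_4 = 190
py1_4 = 240
center_x_5 = 300
center_y_5 = 120
radius_5 = 30
center_x_6 = 370
center_y_6 = 90
radius_6 = 30
px0_7 = 300
px1_7 = 370
py1_7 = 270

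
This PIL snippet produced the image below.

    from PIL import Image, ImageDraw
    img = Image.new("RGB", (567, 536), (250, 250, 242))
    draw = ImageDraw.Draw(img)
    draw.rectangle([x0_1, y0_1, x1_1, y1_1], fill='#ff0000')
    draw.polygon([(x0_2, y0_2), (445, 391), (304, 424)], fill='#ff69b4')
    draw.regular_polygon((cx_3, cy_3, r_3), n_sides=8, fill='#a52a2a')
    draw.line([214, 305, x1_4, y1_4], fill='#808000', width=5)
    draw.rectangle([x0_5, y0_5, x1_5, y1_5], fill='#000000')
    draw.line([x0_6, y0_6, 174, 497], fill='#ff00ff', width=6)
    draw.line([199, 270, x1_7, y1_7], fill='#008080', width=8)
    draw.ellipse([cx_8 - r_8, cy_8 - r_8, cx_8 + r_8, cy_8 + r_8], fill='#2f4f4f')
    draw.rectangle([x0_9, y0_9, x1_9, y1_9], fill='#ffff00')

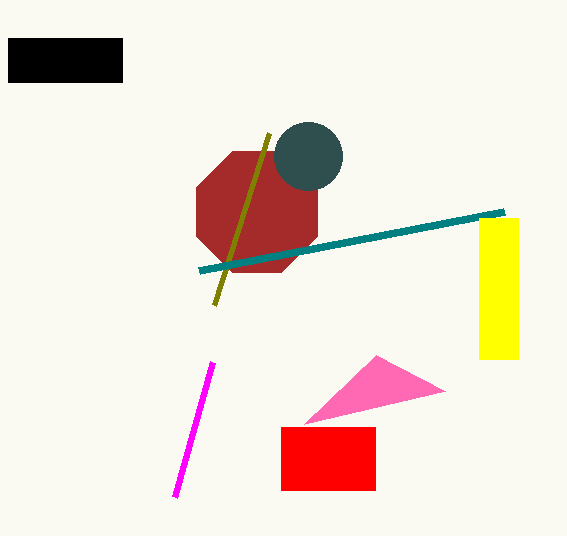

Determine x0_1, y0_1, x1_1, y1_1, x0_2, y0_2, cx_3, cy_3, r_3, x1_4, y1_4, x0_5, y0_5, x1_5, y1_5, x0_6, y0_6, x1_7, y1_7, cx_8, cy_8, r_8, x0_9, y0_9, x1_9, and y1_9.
x0_1 = 281
y0_1 = 427
x1_1 = 375
y1_1 = 490
x0_2 = 376
y0_2 = 355
cx_3 = 257
cy_3 = 212
r_3 = 65
x1_4 = 269
y1_4 = 133
x0_5 = 8
y0_5 = 38
x1_5 = 122
y1_5 = 82
x0_6 = 212
y0_6 = 362
x1_7 = 504
y1_7 = 211
cx_8 = 308
cy_8 = 156
r_8 = 34
x0_9 = 479
y0_9 = 218
x1_9 = 518
y1_9 = 359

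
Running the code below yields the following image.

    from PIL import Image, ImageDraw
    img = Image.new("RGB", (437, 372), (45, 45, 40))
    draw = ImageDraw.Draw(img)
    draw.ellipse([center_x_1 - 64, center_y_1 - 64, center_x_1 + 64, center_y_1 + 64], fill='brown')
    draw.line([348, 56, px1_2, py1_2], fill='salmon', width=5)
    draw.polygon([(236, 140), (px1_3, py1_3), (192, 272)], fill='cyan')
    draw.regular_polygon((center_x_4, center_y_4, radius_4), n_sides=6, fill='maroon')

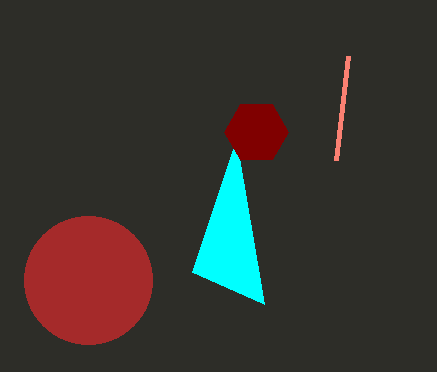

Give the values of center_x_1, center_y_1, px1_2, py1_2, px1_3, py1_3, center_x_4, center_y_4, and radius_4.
center_x_1 = 88; center_y_1 = 280; px1_2 = 336; py1_2 = 160; px1_3 = 264; py1_3 = 304; center_x_4 = 256; center_y_4 = 132; radius_4 = 32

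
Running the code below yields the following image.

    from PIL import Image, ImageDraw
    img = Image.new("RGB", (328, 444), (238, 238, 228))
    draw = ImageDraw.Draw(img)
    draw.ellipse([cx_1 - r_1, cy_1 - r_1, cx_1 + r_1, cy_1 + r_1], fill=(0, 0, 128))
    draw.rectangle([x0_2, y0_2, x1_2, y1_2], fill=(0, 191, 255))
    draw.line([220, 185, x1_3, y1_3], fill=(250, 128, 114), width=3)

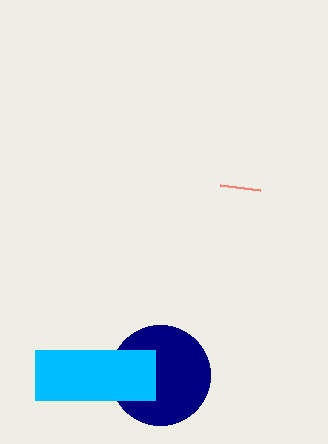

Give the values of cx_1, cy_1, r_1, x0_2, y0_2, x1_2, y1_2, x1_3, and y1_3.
cx_1 = 160, cy_1 = 375, r_1 = 50, x0_2 = 35, y0_2 = 350, x1_2 = 155, y1_2 = 400, x1_3 = 260, y1_3 = 190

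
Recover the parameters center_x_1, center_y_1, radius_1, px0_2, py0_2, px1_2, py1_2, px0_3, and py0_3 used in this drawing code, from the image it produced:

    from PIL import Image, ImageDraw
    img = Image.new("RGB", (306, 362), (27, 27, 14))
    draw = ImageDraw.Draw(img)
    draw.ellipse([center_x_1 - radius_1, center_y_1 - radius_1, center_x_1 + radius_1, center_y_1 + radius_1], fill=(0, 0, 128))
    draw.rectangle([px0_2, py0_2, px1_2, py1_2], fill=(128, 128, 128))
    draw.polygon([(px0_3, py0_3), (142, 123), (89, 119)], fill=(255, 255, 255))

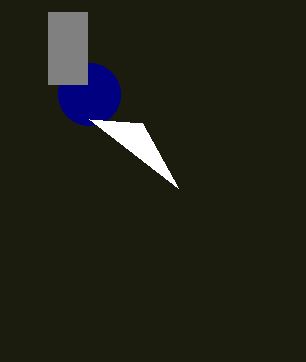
center_x_1 = 89, center_y_1 = 94, radius_1 = 31, px0_2 = 48, py0_2 = 12, px1_2 = 87, py1_2 = 84, px0_3 = 178, py0_3 = 188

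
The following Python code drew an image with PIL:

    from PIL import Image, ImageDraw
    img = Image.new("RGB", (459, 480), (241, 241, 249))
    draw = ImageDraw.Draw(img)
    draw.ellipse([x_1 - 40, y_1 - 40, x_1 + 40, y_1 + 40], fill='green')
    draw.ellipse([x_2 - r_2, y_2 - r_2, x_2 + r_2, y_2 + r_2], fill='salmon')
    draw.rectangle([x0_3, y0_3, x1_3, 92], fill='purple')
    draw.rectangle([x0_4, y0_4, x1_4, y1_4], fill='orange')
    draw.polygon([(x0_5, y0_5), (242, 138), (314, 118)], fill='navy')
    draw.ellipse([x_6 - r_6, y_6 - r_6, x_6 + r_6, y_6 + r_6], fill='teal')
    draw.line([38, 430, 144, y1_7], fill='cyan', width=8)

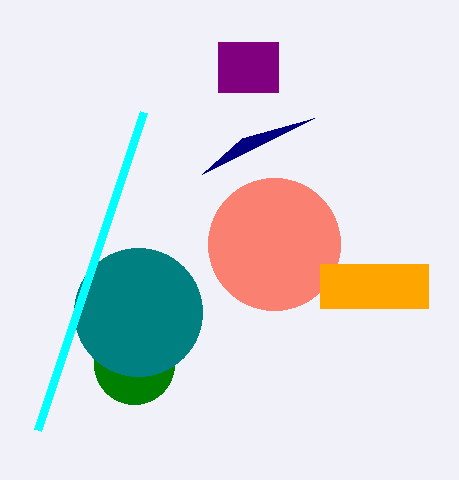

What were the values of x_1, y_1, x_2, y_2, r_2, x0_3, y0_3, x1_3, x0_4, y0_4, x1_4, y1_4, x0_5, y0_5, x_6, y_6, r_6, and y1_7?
x_1 = 134; y_1 = 364; x_2 = 274; y_2 = 244; r_2 = 66; x0_3 = 218; y0_3 = 42; x1_3 = 278; x0_4 = 320; y0_4 = 264; x1_4 = 428; y1_4 = 308; x0_5 = 202; y0_5 = 174; x_6 = 138; y_6 = 312; r_6 = 64; y1_7 = 112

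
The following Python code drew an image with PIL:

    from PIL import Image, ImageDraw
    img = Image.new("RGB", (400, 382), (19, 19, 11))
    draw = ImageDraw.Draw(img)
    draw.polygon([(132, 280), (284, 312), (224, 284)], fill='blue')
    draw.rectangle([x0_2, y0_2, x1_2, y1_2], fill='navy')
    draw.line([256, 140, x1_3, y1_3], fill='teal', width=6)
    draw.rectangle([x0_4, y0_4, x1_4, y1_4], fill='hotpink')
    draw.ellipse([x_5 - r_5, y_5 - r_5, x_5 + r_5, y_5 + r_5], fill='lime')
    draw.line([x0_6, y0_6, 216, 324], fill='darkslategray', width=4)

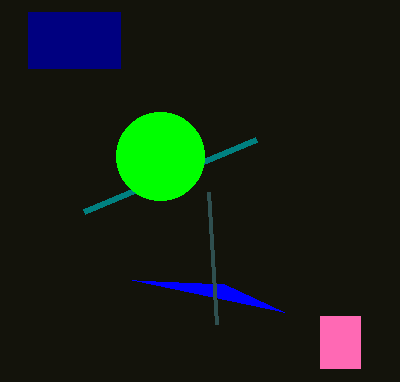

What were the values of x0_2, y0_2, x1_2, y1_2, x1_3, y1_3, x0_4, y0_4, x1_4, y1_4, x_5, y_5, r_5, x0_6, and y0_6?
x0_2 = 28
y0_2 = 12
x1_2 = 120
y1_2 = 68
x1_3 = 84
y1_3 = 212
x0_4 = 320
y0_4 = 316
x1_4 = 360
y1_4 = 368
x_5 = 160
y_5 = 156
r_5 = 44
x0_6 = 208
y0_6 = 192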